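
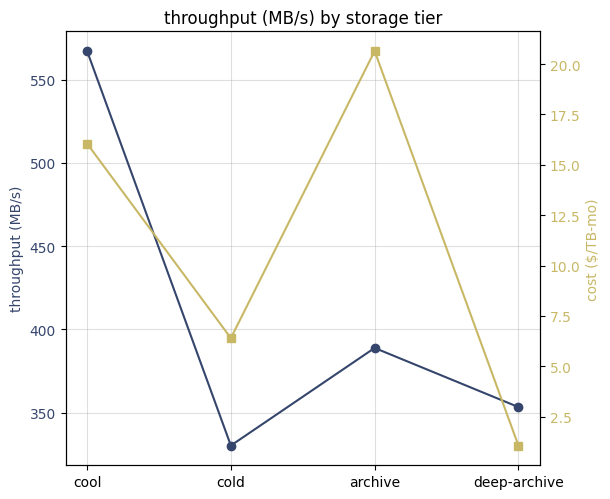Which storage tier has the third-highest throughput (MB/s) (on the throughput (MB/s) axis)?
Top 4 (on the throughput (MB/s) axis): cool ≈ 560, archive ≈ 380, deep-archive ≈ 360, cold ≈ 340.

deep-archive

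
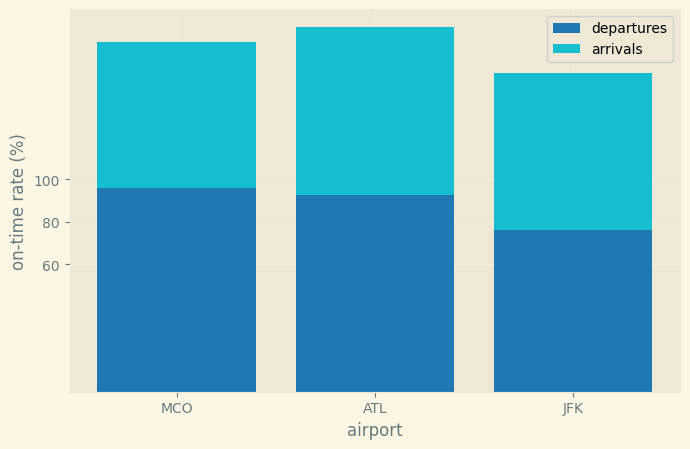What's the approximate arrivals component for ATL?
arrivals top ≈ 180, bottom ≈ 100; segment ≈ 80.

≈ 80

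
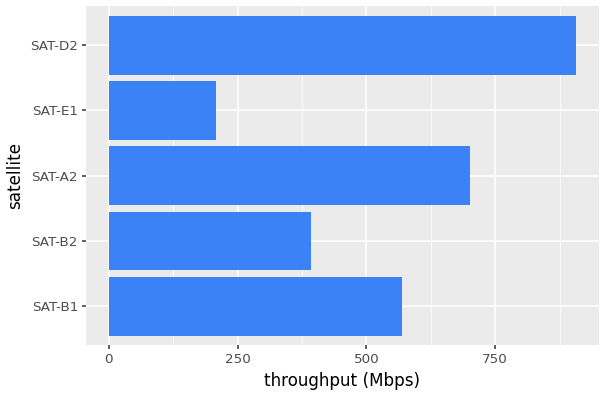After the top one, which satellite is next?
Top 3: SAT-D2 ≈ 900, SAT-A2 ≈ 700, SAT-B1 ≈ 600.

SAT-A2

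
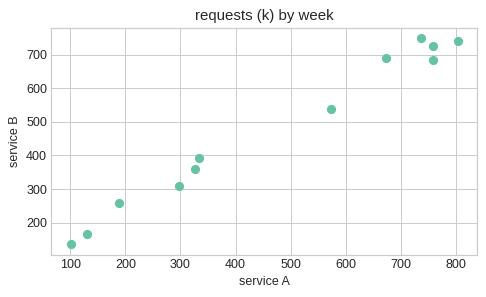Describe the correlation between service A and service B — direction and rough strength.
positive, strong

Points are positively correlated; strong (|r| ≈ 1.0).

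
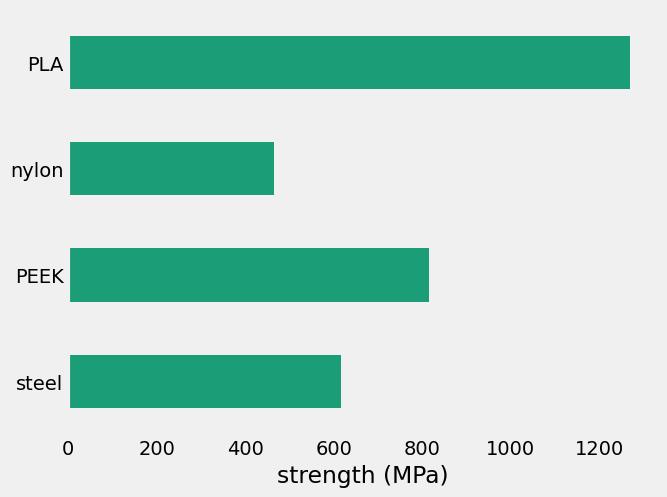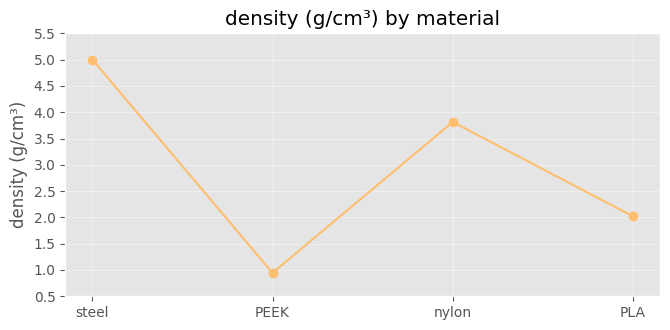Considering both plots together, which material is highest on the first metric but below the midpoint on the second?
Chart 2 median density (g/cm³) ≈ 3; below-median materials: PEEK, PLA. Among those, PLA has the highest strength (MPa) (≈ 1200).

PLA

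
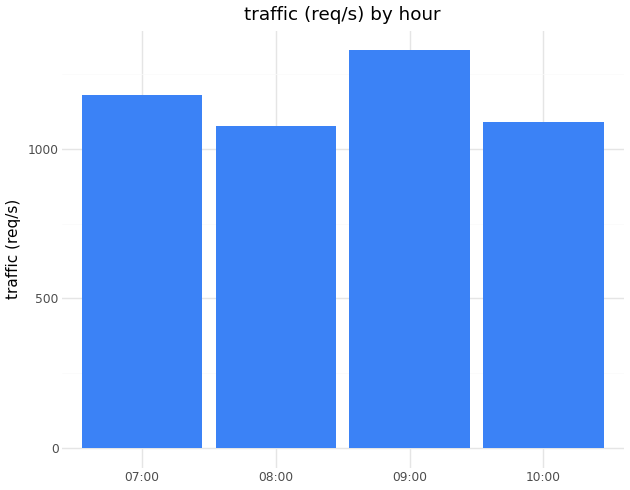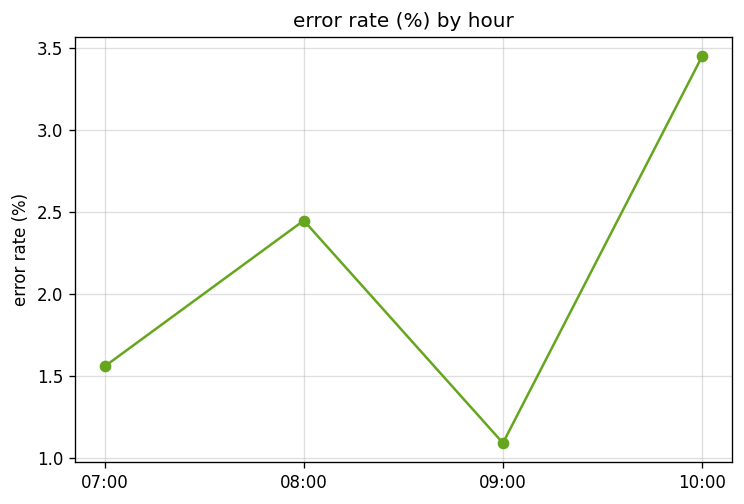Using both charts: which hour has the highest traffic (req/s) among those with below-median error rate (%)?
Chart 2 median error rate (%) ≈ 2; below-median hours: 07:00, 09:00. Among those, 09:00 has the highest traffic (req/s) (≈ 1400).

09:00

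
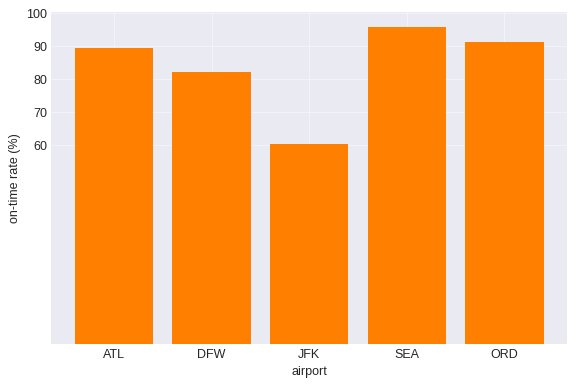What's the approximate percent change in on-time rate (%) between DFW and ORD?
DFW ≈ 80, ORD ≈ 90; (90 − 80) / 80 ≈ +12.5%.

≈ +12.5%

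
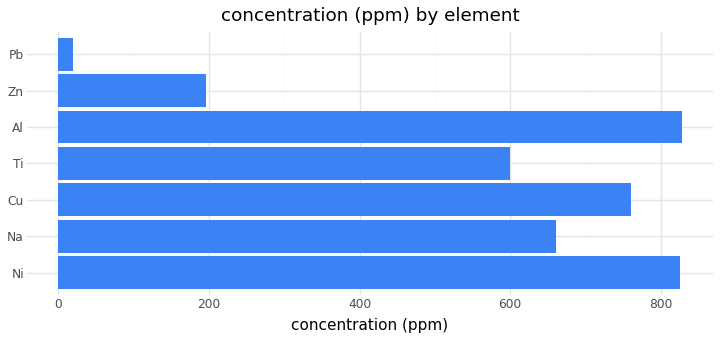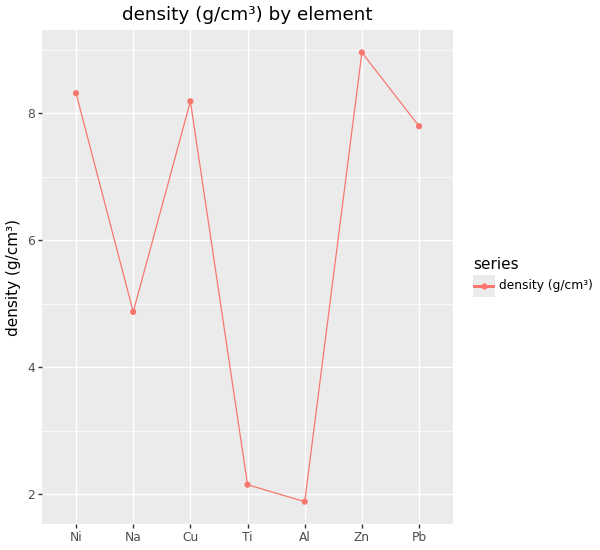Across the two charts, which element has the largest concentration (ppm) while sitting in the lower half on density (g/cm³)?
Chart 2 median density (g/cm³) ≈ 8; below-median elements: Na, Ti, Al. Among those, Al has the highest concentration (ppm) (≈ 800).

Al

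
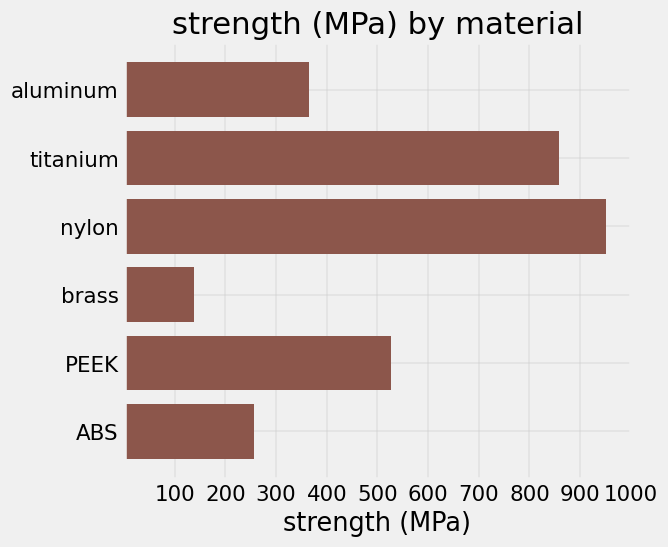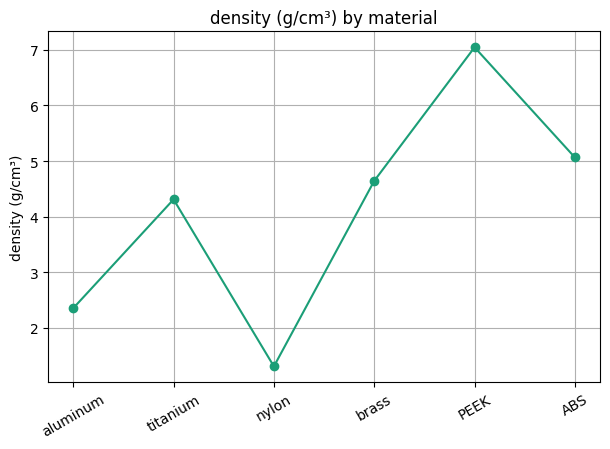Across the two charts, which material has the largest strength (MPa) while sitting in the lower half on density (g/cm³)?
nylon

Chart 2 median density (g/cm³) ≈ 4; below-median materials: aluminum, titanium, nylon. Among those, nylon has the highest strength (MPa) (≈ 1000).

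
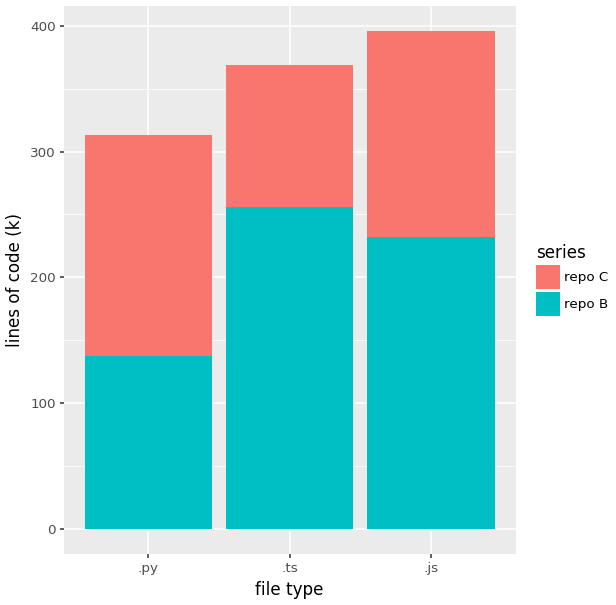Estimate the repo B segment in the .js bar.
repo B top ≈ 250, bottom ≈ 0; segment ≈ 250.

≈ 250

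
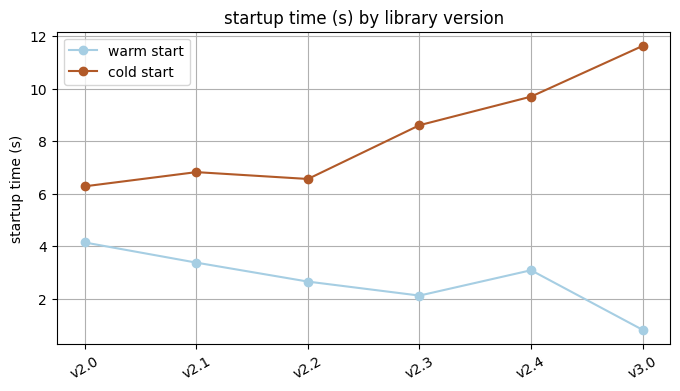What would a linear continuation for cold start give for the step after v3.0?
Last three: 9, 10, 12 → slope ≈ 1.5/step → next ≈ 13.5.

≈ 13.5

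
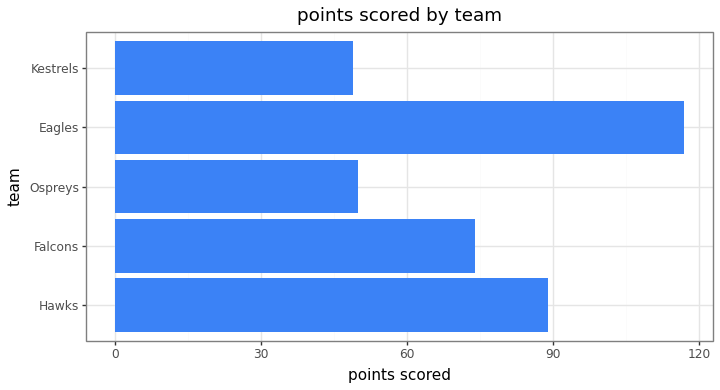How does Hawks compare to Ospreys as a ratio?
≈ 1.8×

Hawks ≈ 90, Ospreys ≈ 50; 90/50 ≈ 1.8.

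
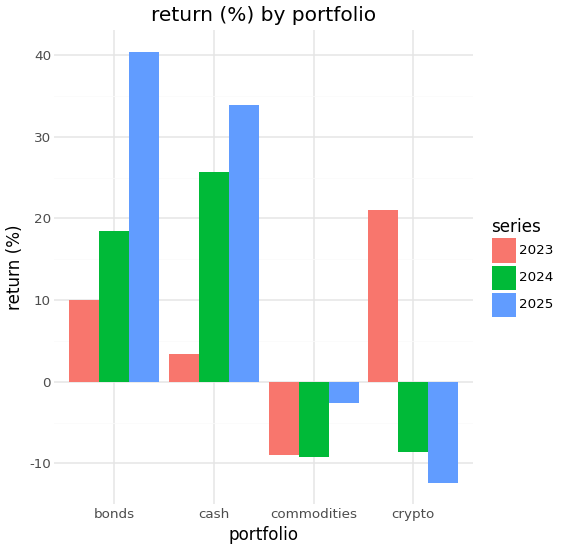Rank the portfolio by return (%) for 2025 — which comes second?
cash

Top 3 for 2025: bonds ≈ 40, cash ≈ 35, commodities ≈ -5.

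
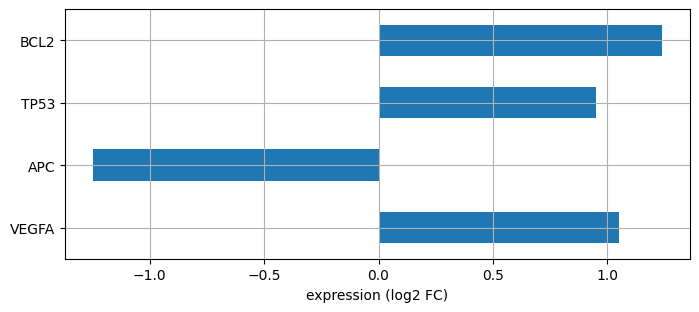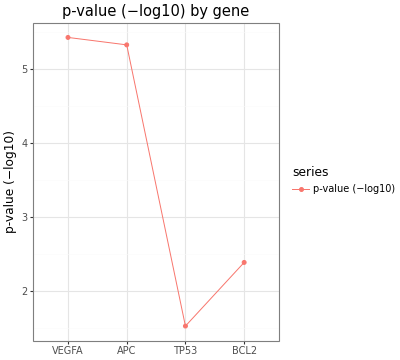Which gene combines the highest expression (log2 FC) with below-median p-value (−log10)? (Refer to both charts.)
BCL2

Chart 2 median p-value (−log10) ≈ 4; below-median genes: TP53, BCL2. Among those, BCL2 has the highest expression (log2 FC) (≈ 1.2).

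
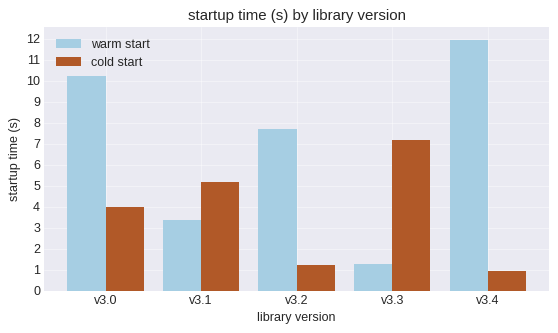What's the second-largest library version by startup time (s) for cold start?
v3.1

Top 3 for cold start: v3.3 ≈ 7, v3.1 ≈ 5, v3.0 ≈ 4.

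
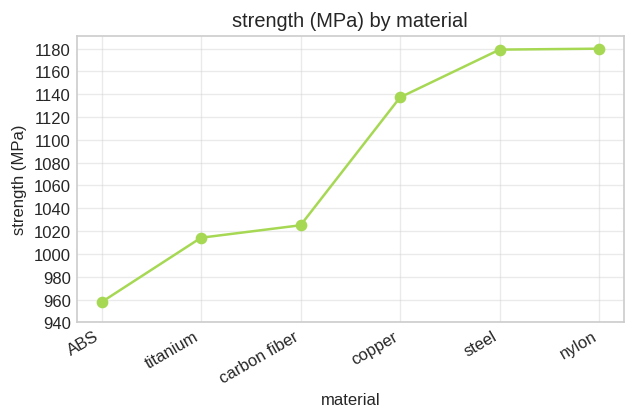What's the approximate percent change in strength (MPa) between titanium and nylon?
titanium ≈ 1020, nylon ≈ 1180; (1180 − 1020) / 1020 ≈ +15.7%.

≈ +15.7%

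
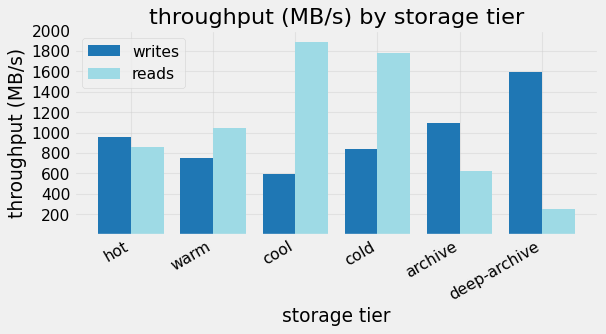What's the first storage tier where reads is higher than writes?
hot: reads ≈ 800 vs writes ≈ 1000 (not yet); warm: reads ≈ 1000 vs writes ≈ 800 (first crossover).

warm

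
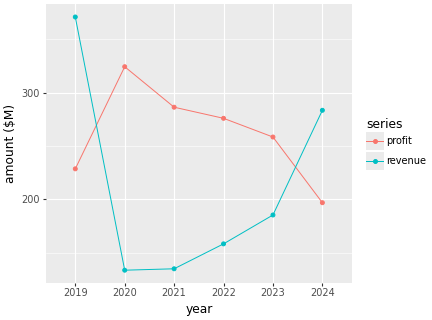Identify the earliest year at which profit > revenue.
2020

2019: profit ≈ 220 vs revenue ≈ 380 (not yet); 2020: profit ≈ 320 vs revenue ≈ 140 (first crossover).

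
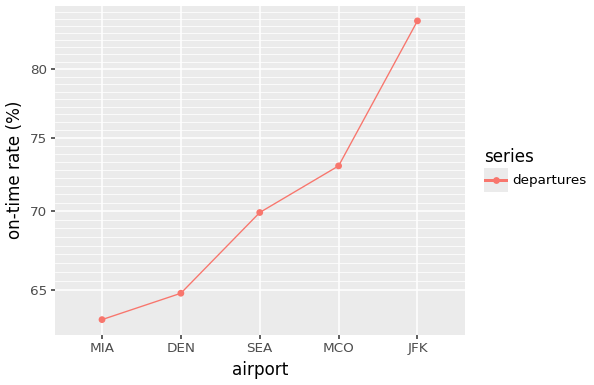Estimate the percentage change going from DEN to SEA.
DEN ≈ 64, SEA ≈ 70; (70 − 64) / 64 ≈ +9.4%.

≈ +9.4%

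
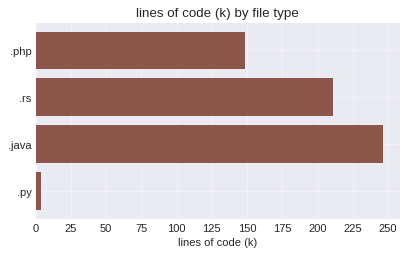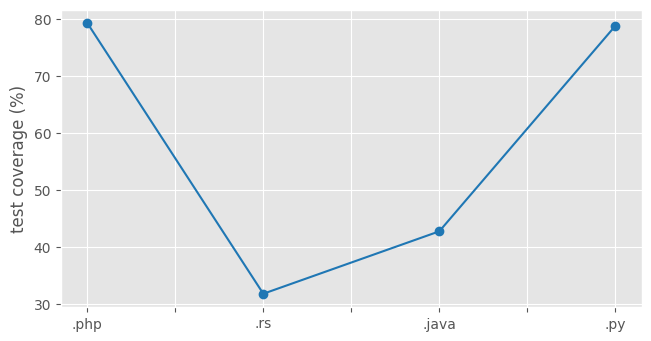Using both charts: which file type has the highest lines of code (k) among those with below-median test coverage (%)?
.java

Chart 2 median test coverage (%) ≈ 60; below-median file types: .rs, .java. Among those, .java has the highest lines of code (k) (≈ 250).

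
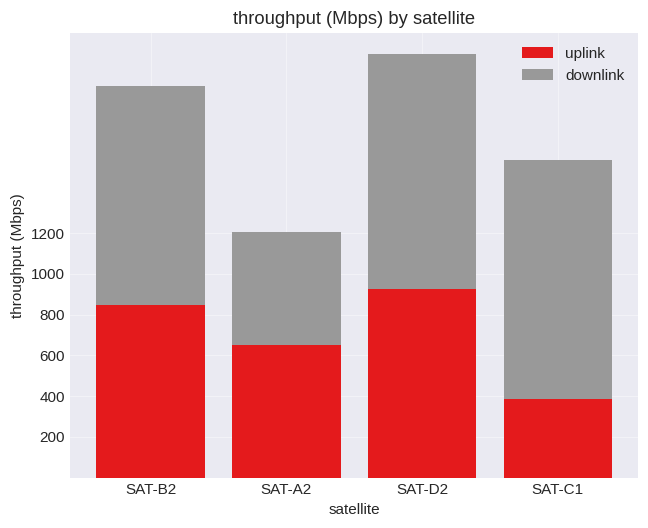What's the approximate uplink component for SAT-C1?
uplink top ≈ 400, bottom ≈ 0; segment ≈ 400.

≈ 400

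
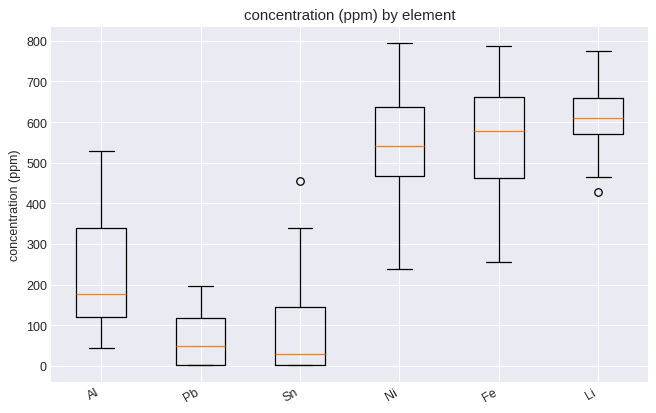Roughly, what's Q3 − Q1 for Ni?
≈ 200

Q3 ≈ 650, Q1 ≈ 450; IQR ≈ 200.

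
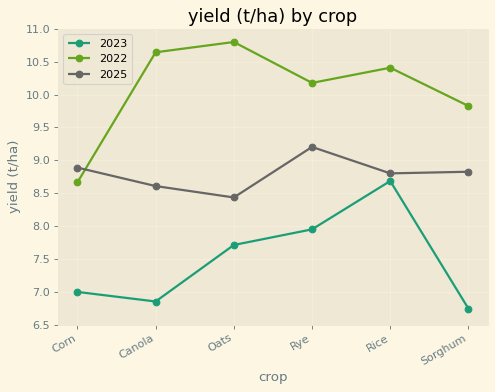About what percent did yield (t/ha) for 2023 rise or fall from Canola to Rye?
≈ +14.3%

Canola ≈ 7.0, Rye ≈ 8.0; (8.0 − 7.0) / 7.0 ≈ +14.3%.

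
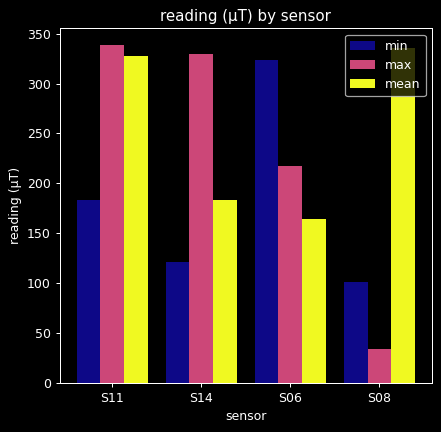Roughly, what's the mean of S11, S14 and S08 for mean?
(350 + 200 + 350) / 3 ≈ 300.

≈ 300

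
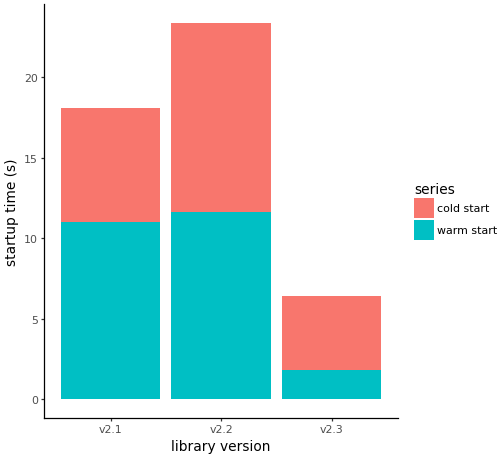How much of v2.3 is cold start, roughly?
cold start top ≈ 6, bottom ≈ 2; segment ≈ 4.

≈ 4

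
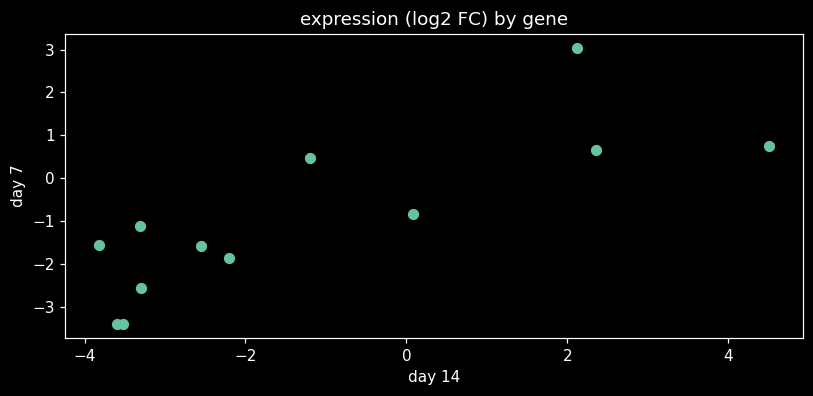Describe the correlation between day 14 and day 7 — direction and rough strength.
positive, strong

Points are positively correlated; strong (|r| ≈ 0.8).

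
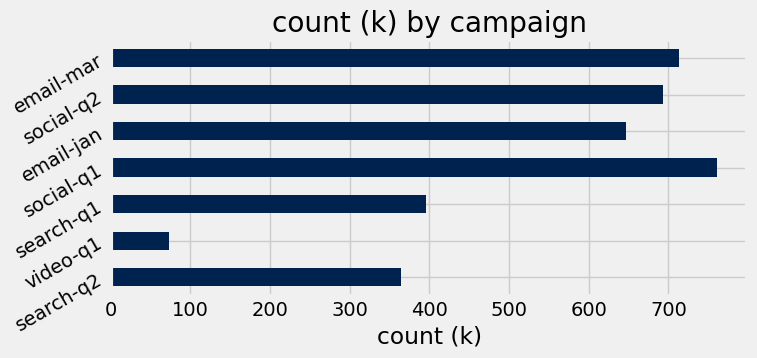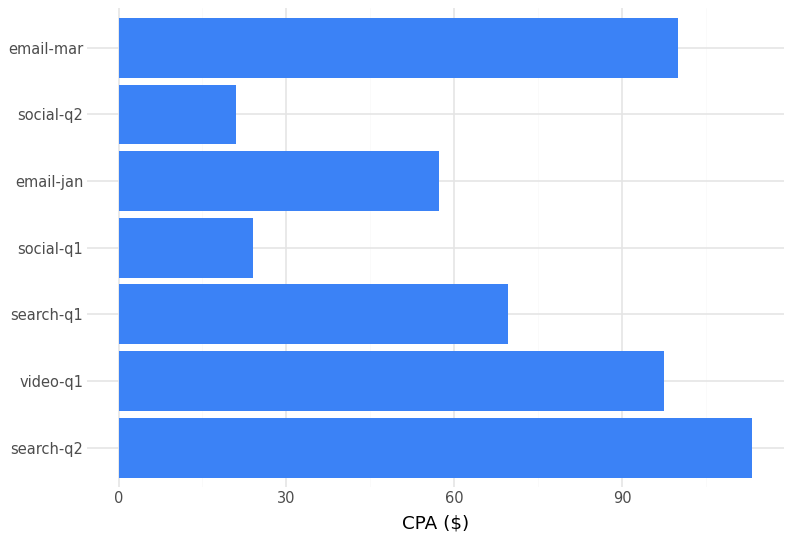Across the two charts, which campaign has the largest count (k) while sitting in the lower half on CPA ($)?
social-q1

Chart 2 median CPA ($) ≈ 60; below-median campaigns: social-q1, email-jan, social-q2. Among those, social-q1 has the highest count (k) (≈ 800).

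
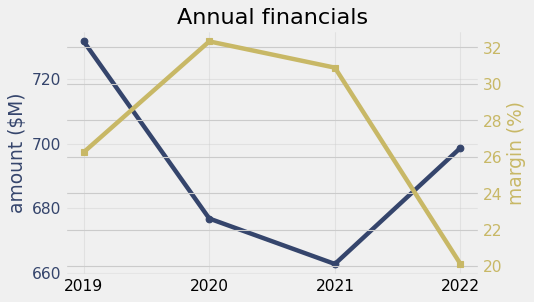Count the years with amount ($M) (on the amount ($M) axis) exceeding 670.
Above 670: 2019, 2020, 2022.

3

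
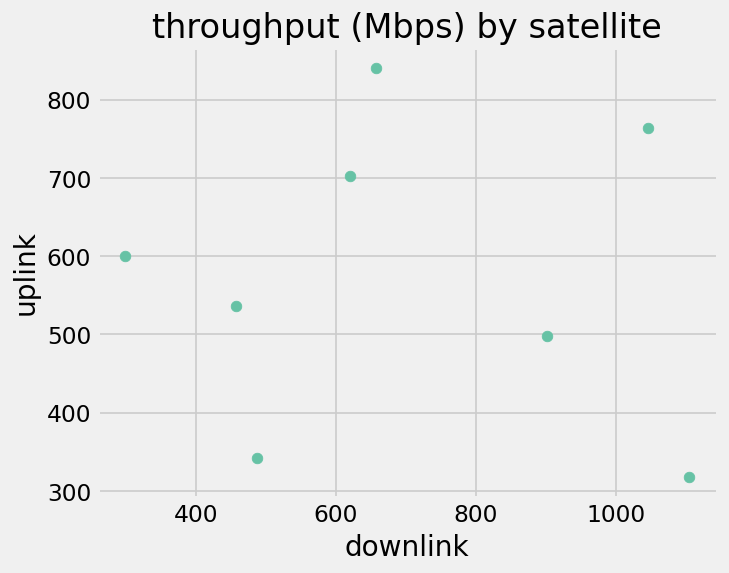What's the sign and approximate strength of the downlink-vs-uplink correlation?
Points are roughly uncorrelated; weak (|r| ≈ 0.1).

no clear correlation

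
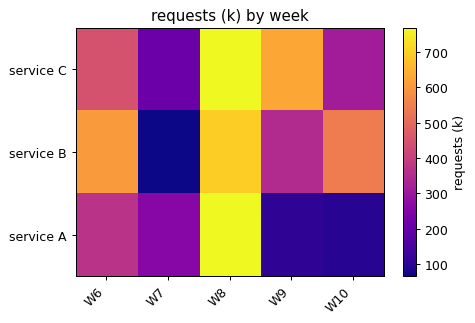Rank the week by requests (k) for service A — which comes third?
Top 4 for service A: W8 ≈ 800, W6 ≈ 400, W7 ≈ 300, W9 ≈ 100.

W7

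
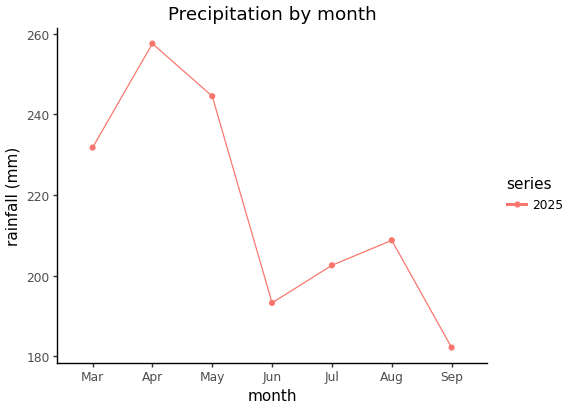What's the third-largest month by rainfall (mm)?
Top 4: Apr ≈ 260, May ≈ 240, Mar ≈ 230, Aug ≈ 210.

Mar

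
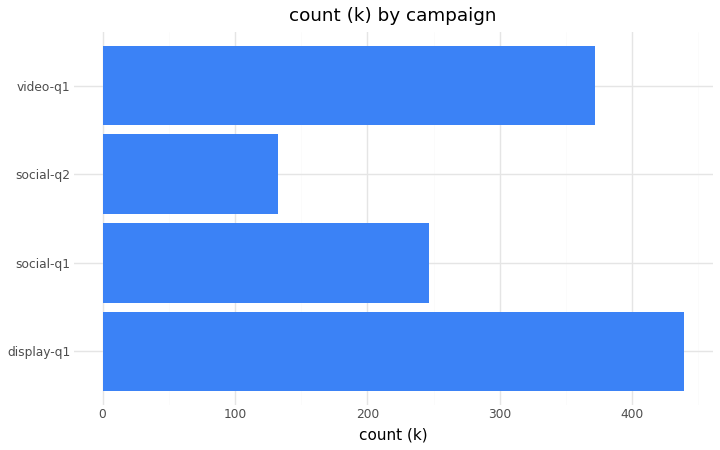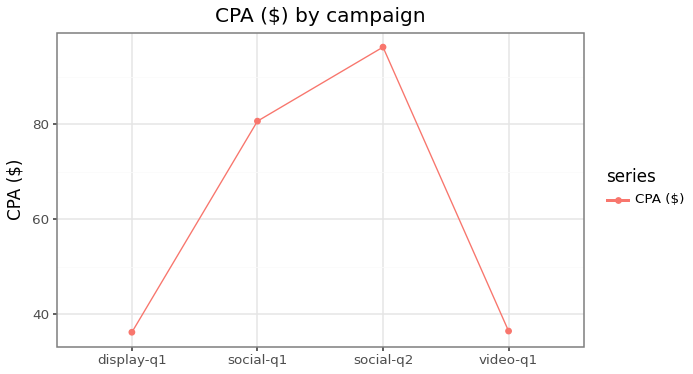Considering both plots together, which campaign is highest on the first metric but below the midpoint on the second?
Chart 2 median CPA ($) ≈ 60; below-median campaigns: display-q1, video-q1. Among those, display-q1 has the highest count (k) (≈ 450).

display-q1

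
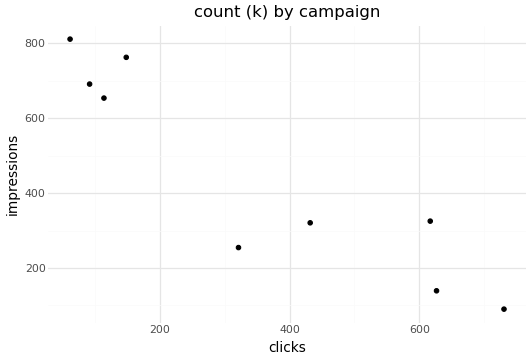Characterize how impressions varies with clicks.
negative, strong

Points are negatively correlated; strong (|r| ≈ 0.9).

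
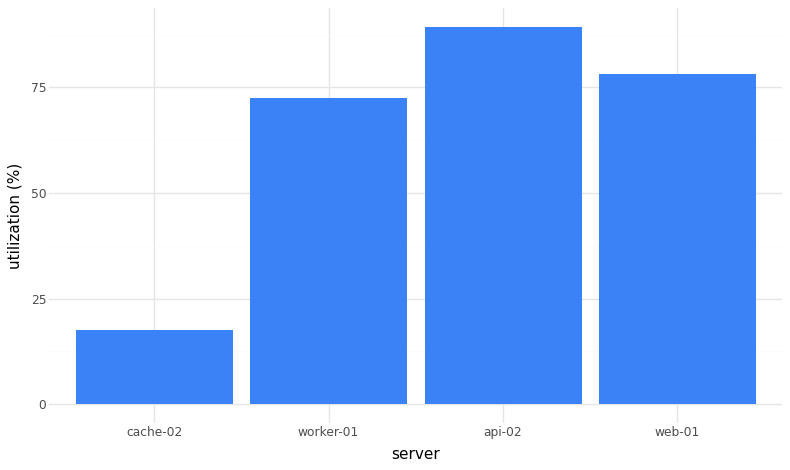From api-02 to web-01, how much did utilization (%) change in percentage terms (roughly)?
≈ -11.1%

api-02 ≈ 90, web-01 ≈ 80; (80 − 90) / 90 ≈ -11.1%.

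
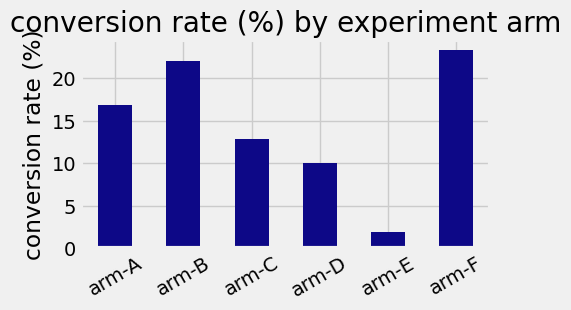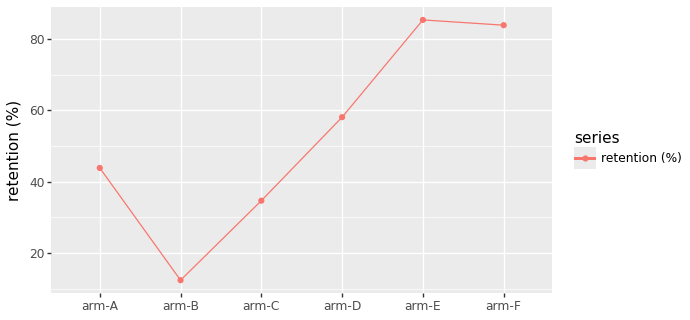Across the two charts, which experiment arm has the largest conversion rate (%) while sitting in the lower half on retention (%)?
Chart 2 median retention (%) ≈ 50; below-median experiment arms: arm-A, arm-B, arm-C. Among those, arm-B has the highest conversion rate (%) (≈ 20).

arm-B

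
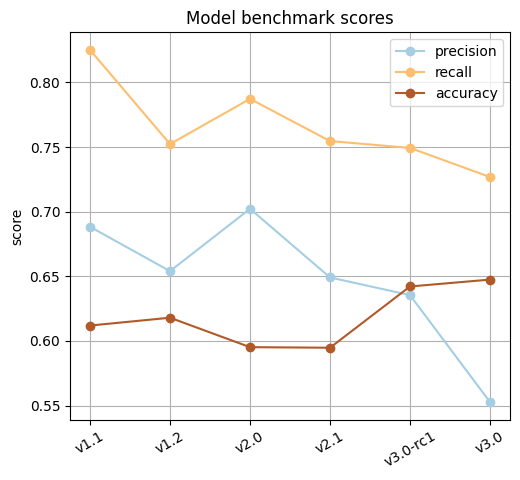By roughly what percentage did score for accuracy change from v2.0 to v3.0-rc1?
v2.0 ≈ 0.60, v3.0-rc1 ≈ 0.65; (0.65 − 0.60) / 0.60 ≈ +8.3%.

≈ +8.3%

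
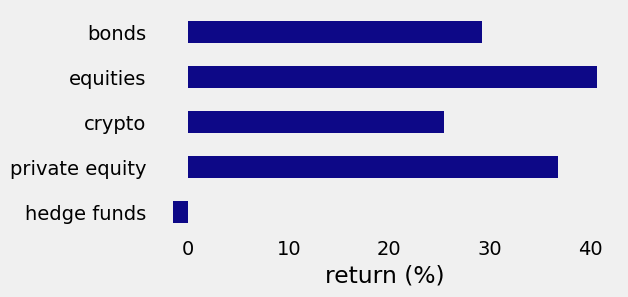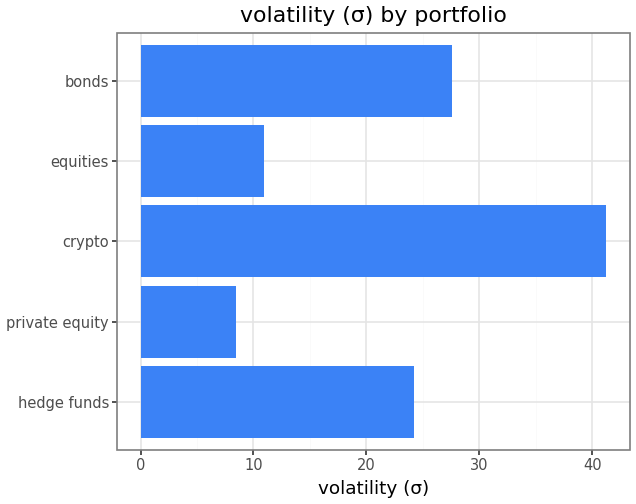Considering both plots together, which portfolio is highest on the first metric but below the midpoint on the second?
Chart 2 median volatility (σ) ≈ 25; below-median portfolios: private equity, equities. Among those, equities has the highest return (%) (≈ 40).

equities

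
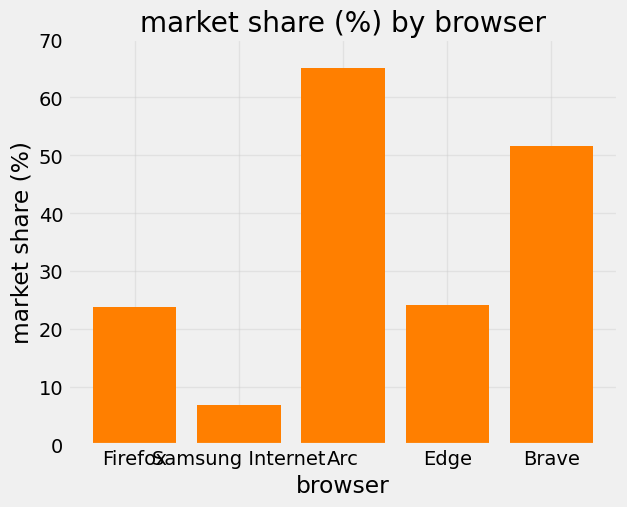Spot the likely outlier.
Arc

Arc ≈ 60; the rest sit between ≈ 10 and ≈ 50.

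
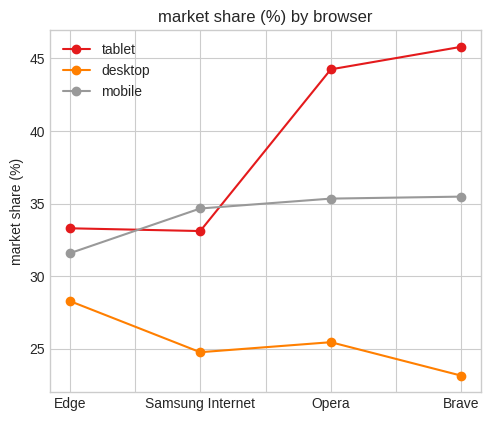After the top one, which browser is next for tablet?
Top 3 for tablet: Brave ≈ 46, Opera ≈ 44, Edge ≈ 34.

Opera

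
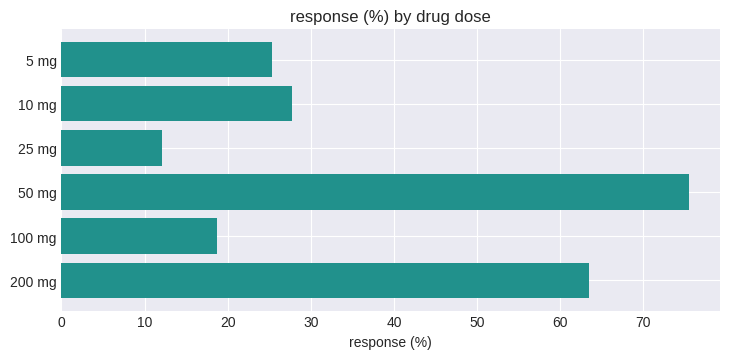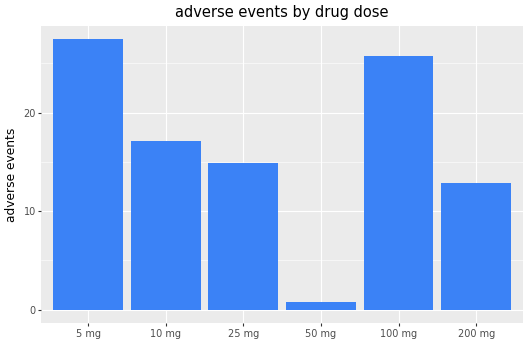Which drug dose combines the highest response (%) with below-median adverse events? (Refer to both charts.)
50 mg

Chart 2 median adverse events ≈ 15; below-median drug doses: 25 mg, 50 mg, 200 mg. Among those, 50 mg has the highest response (%) (≈ 80).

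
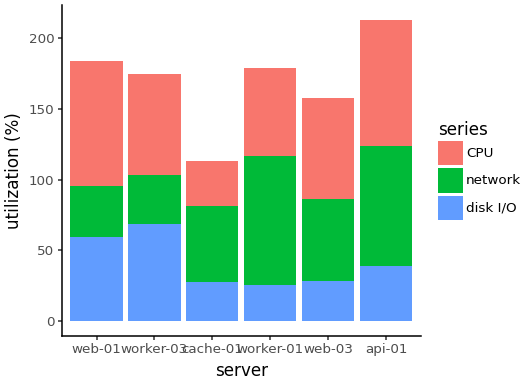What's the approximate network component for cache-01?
≈ 60

network top ≈ 80, bottom ≈ 20; segment ≈ 60.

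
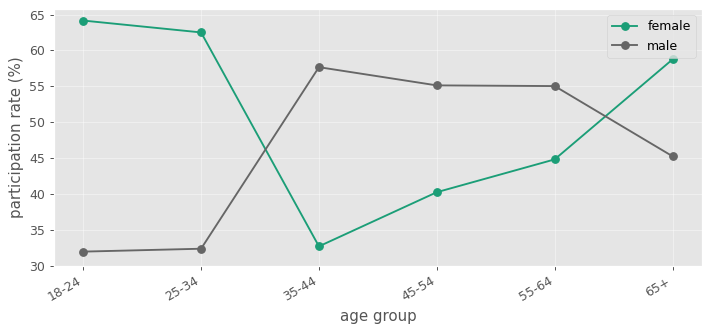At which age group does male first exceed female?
25-34: male ≈ 30 vs female ≈ 65 (not yet); 35-44: male ≈ 60 vs female ≈ 35 (first crossover).

35-44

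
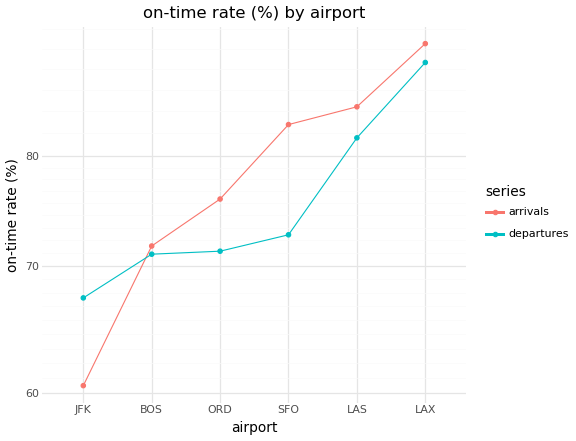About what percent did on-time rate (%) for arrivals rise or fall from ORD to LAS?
≈ +13.3%

ORD ≈ 75, LAS ≈ 85; (85 − 75) / 75 ≈ +13.3%.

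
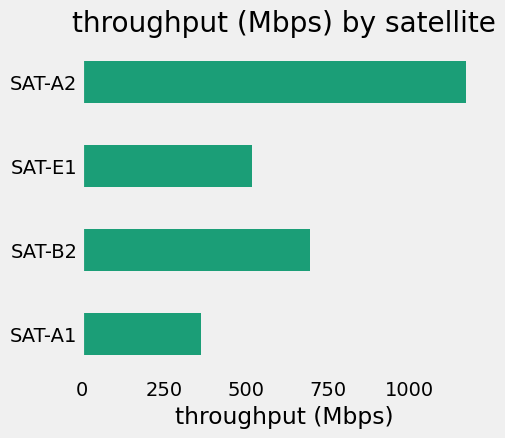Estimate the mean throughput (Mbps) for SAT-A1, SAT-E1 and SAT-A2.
(400 + 500 + 1200) / 3 ≈ 700.

≈ 700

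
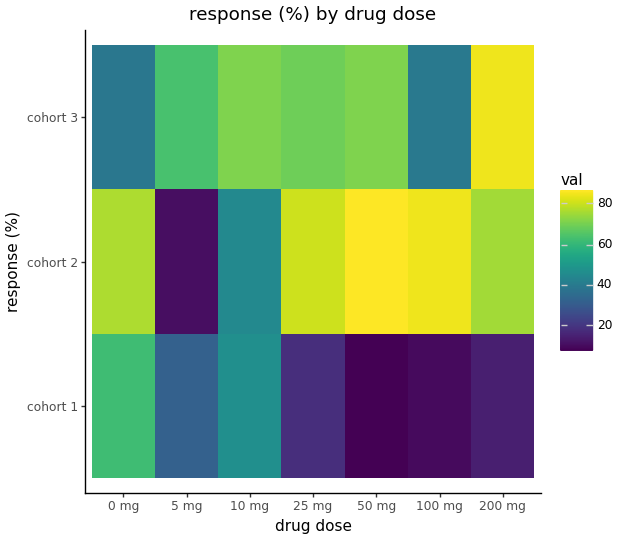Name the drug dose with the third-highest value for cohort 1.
Top 4 for cohort 1: 0 mg ≈ 60, 10 mg ≈ 50, 5 mg ≈ 30, 25 mg ≈ 20.

5 mg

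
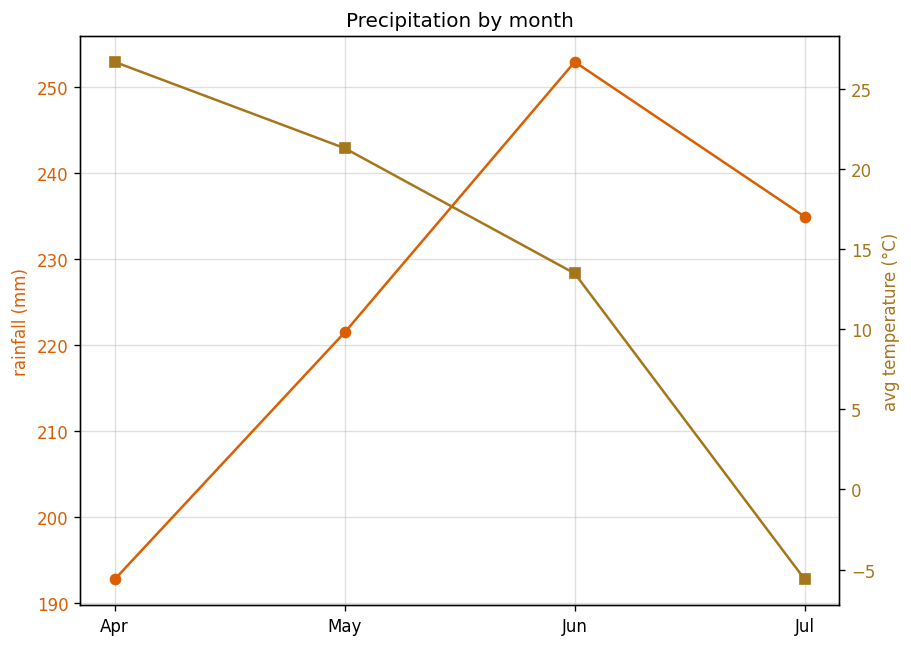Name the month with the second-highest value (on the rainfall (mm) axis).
Jul

Top 3 (on the rainfall (mm) axis): Jun ≈ 250, Jul ≈ 230, May ≈ 220.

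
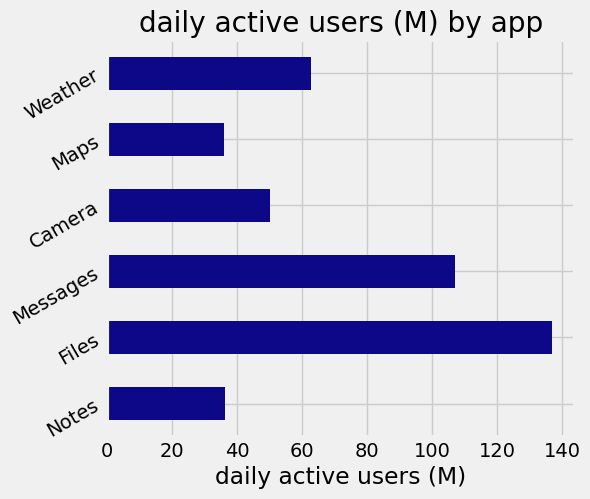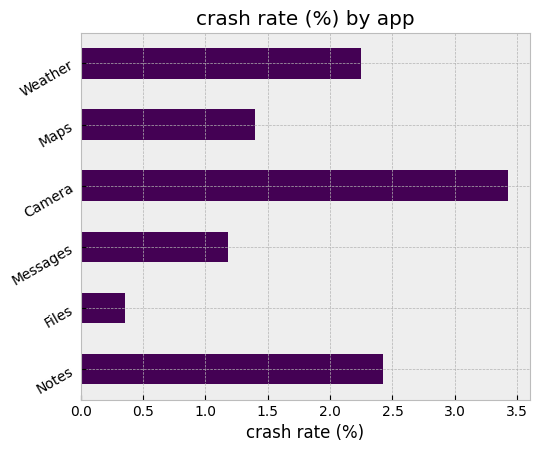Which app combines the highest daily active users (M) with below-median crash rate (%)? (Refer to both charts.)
Chart 2 median crash rate (%) ≈ 2; below-median apps: Files, Messages, Maps. Among those, Files has the highest daily active users (M) (≈ 140).

Files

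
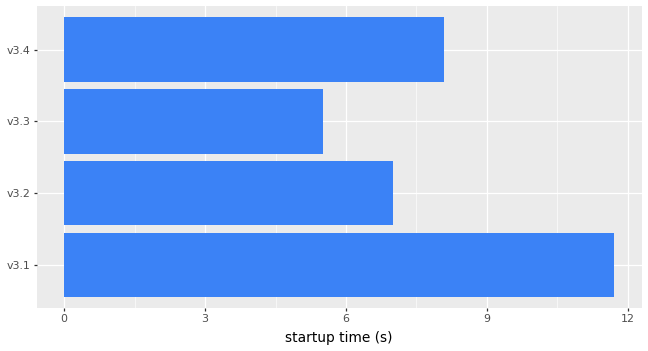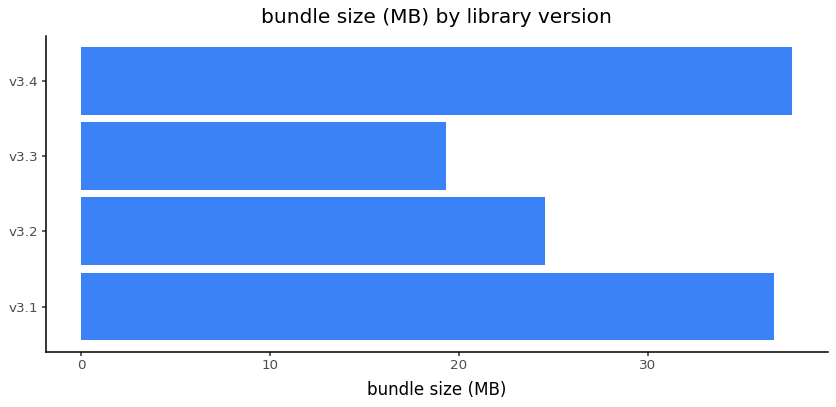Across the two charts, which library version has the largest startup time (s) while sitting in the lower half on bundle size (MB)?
Chart 2 median bundle size (MB) ≈ 30; below-median library versions: v3.2, v3.3. Among those, v3.2 has the highest startup time (s) (≈ 8).

v3.2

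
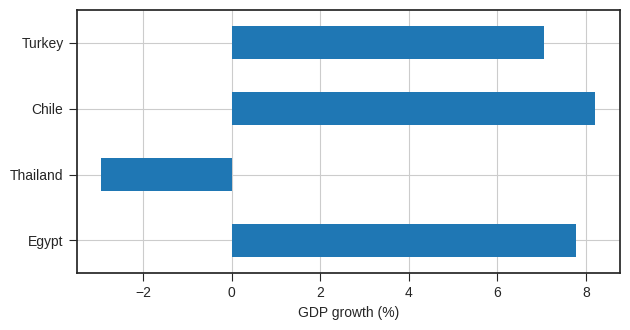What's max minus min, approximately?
Max Chile ≈ 8, min Thailand ≈ -3; range ≈ 11.

≈ 11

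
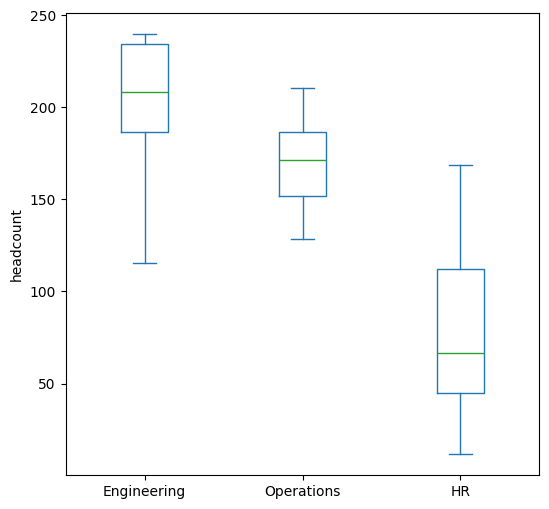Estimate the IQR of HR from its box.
≈ 80

Q3 ≈ 120, Q1 ≈ 40; IQR ≈ 80.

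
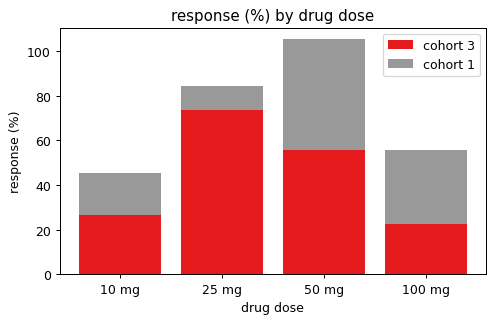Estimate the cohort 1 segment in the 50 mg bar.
cohort 1 top ≈ 110, bottom ≈ 60; segment ≈ 50.

≈ 50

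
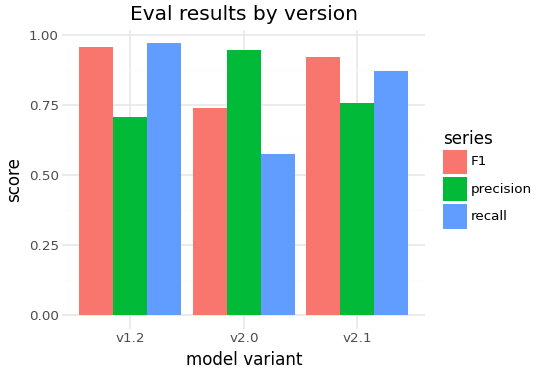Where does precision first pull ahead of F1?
v1.2: precision ≈ 0.7 vs F1 ≈ 1.0 (not yet); v2.0: precision ≈ 0.9 vs F1 ≈ 0.7 (first crossover).

v2.0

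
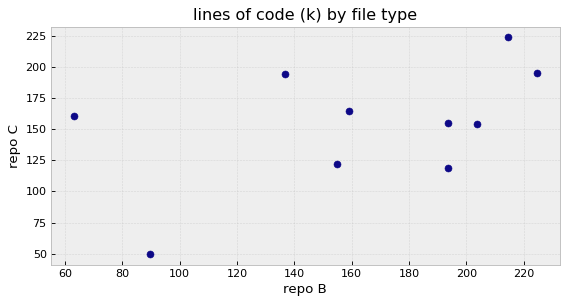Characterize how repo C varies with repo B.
Points are positively correlated; moderate (|r| ≈ 0.5).

positive, moderate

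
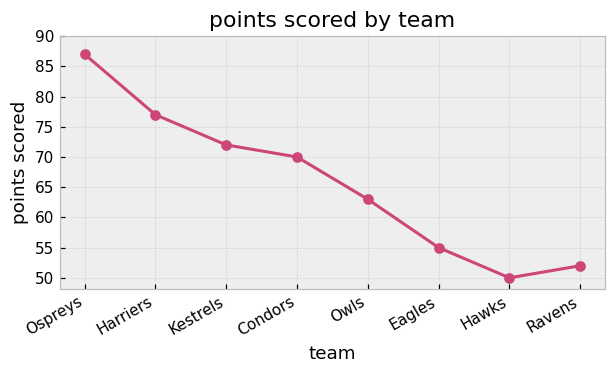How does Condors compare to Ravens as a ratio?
Condors ≈ 70, Ravens ≈ 50; 70/50 ≈ 1.4.

≈ 1.4×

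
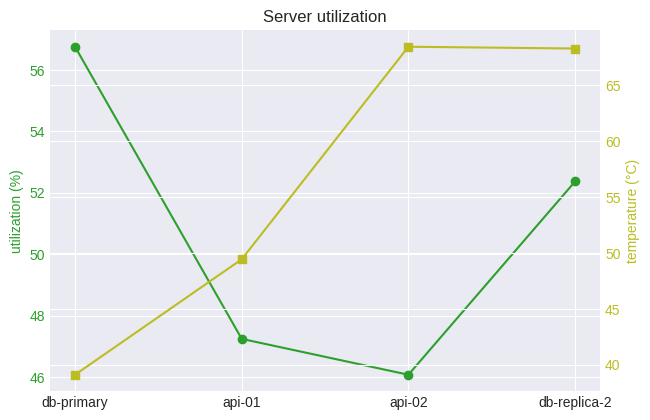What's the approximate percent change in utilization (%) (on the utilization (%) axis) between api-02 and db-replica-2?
≈ +13%

api-02 ≈ 46, db-replica-2 ≈ 52; (52 − 46) / 46 ≈ +13%.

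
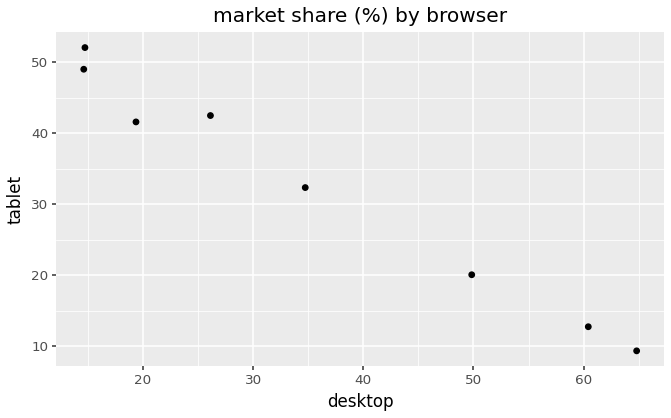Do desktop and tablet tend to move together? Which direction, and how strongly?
Points are negatively correlated; strong (|r| ≈ 1.0).

negative, strong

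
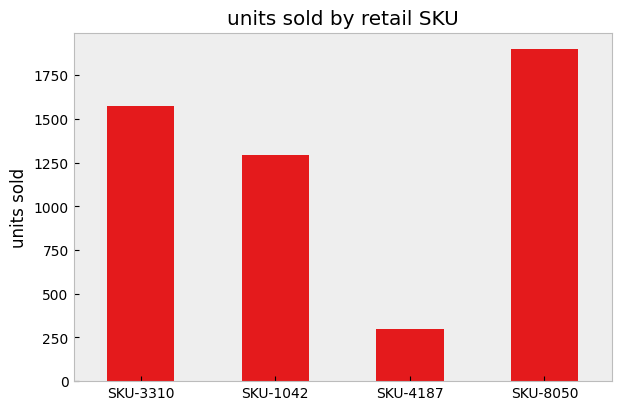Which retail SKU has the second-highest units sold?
SKU-3310

Top 3: SKU-8050 ≈ 1800, SKU-3310 ≈ 1600, SKU-1042 ≈ 1200.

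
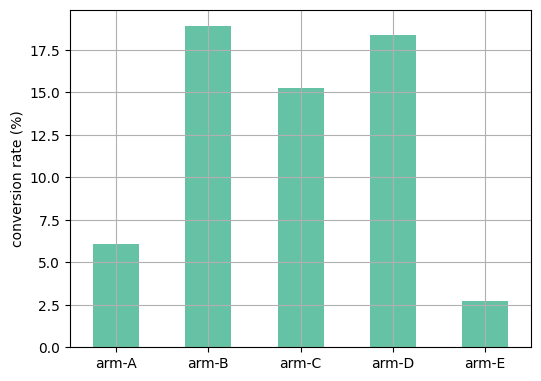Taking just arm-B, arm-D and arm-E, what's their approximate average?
(18 + 18 + 2) / 3 ≈ 13.

≈ 13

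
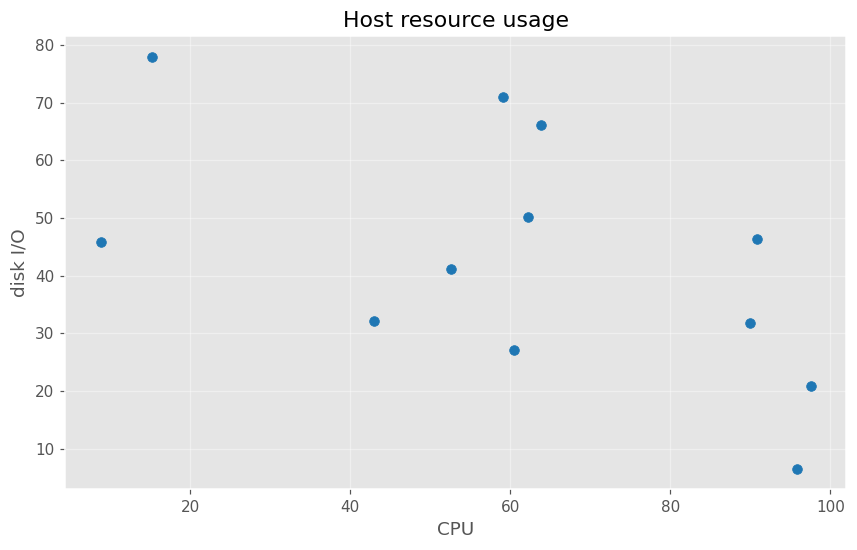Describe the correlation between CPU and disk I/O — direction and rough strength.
Points are negatively correlated; moderate (|r| ≈ 0.6).

negative, moderate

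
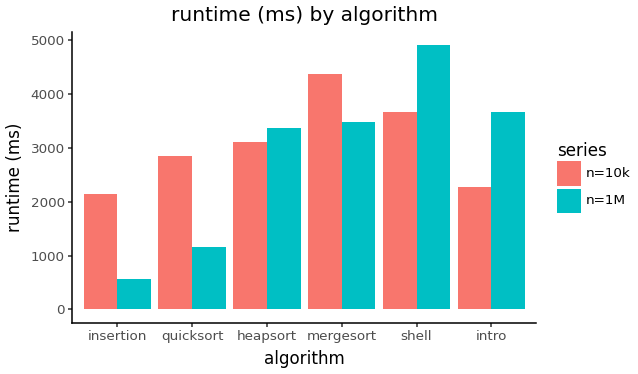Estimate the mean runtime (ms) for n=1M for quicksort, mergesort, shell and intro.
≈ 3250

(1000 + 3500 + 5000 + 3500) / 4 ≈ 3250.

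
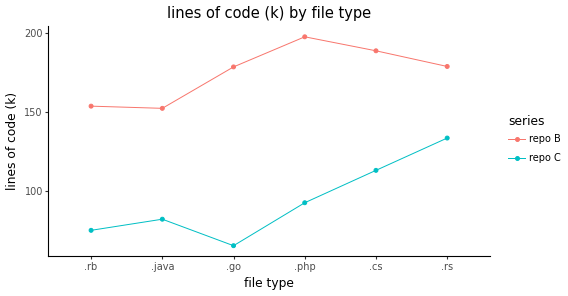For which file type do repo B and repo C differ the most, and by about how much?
.go, ≈ 120 k

.go: repo B ≈ 180, repo C ≈ 60 → gap ≈ 120. Next-largest (.php) is only ≈ 100.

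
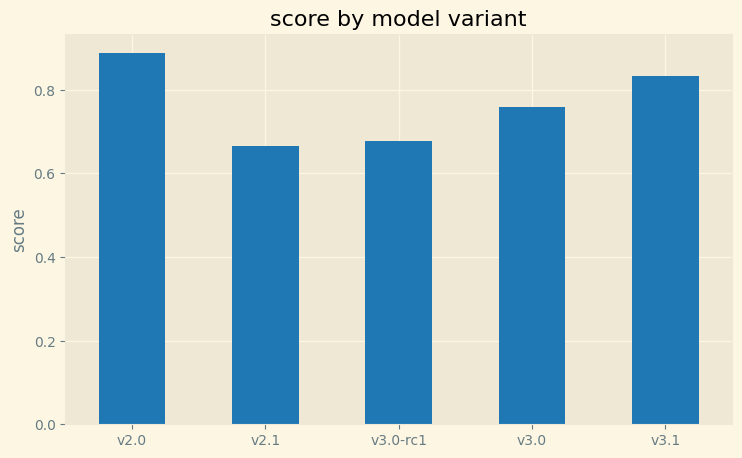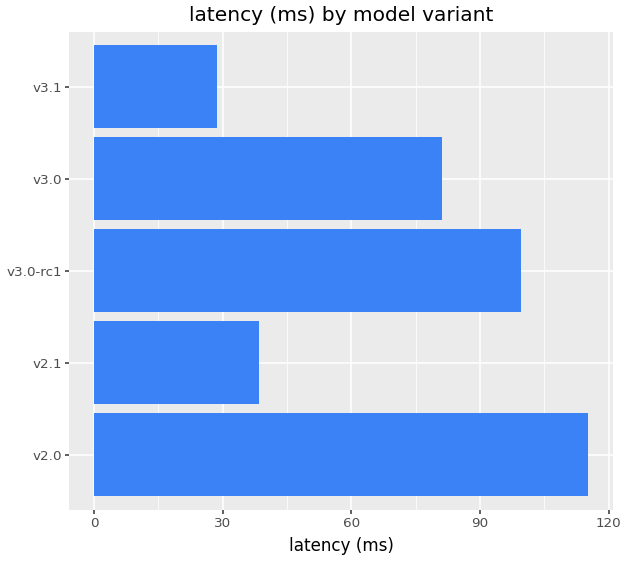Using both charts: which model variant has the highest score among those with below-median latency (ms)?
v3.1

Chart 2 median latency (ms) ≈ 80; below-median model variants: v2.1, v3.1. Among those, v3.1 has the highest score (≈ 0.8).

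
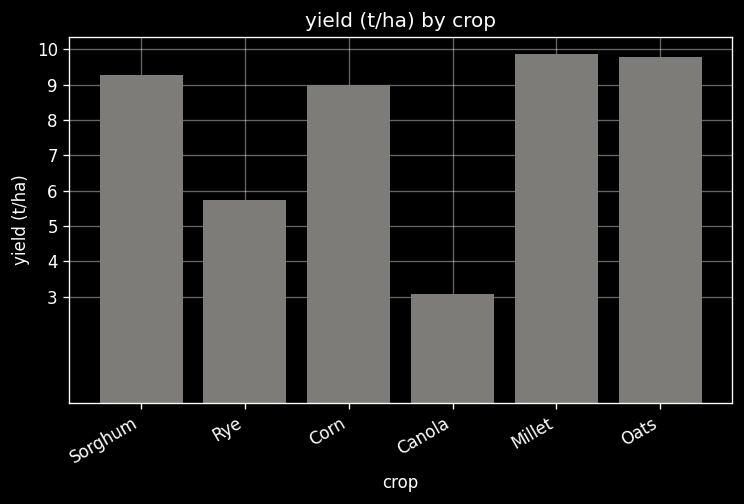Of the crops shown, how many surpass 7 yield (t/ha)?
Above 7: Sorghum, Corn, Millet, Oats.

4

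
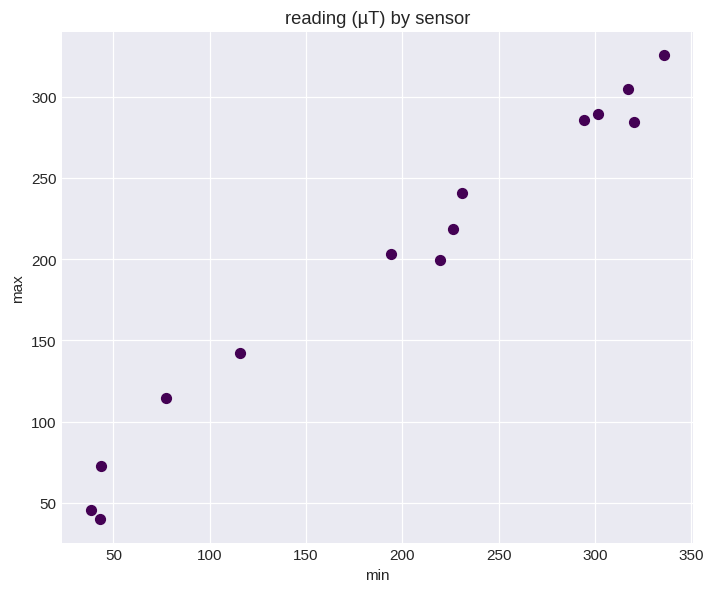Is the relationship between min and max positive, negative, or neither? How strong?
Points are positively correlated; strong (|r| ≈ 1.0).

positive, strong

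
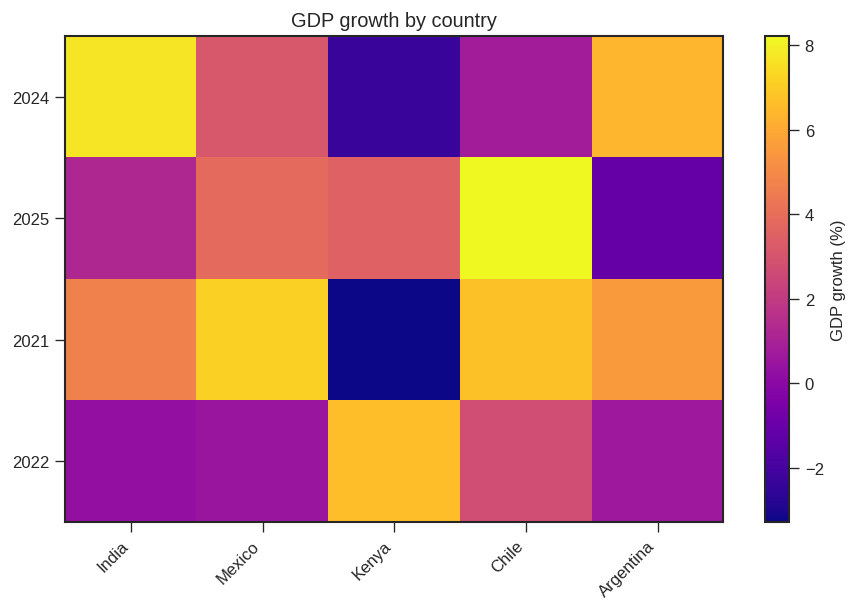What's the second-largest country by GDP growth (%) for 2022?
Chile

Top 3 for 2022: Kenya ≈ 7, Chile ≈ 3, Argentina ≈ 1.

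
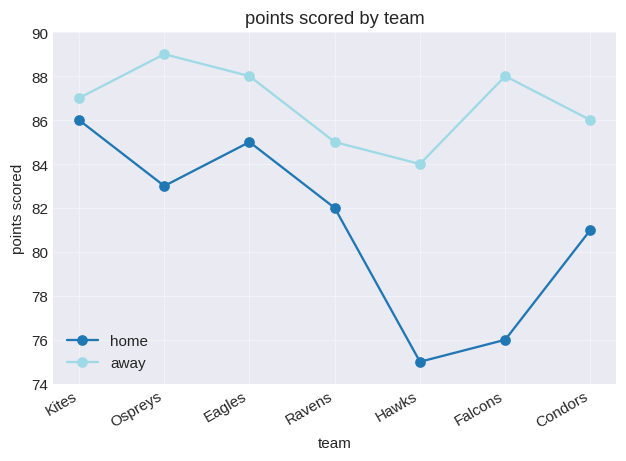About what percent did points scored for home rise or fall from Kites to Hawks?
≈ -11.6%

Kites ≈ 86, Hawks ≈ 76; (76 − 86) / 86 ≈ -11.6%.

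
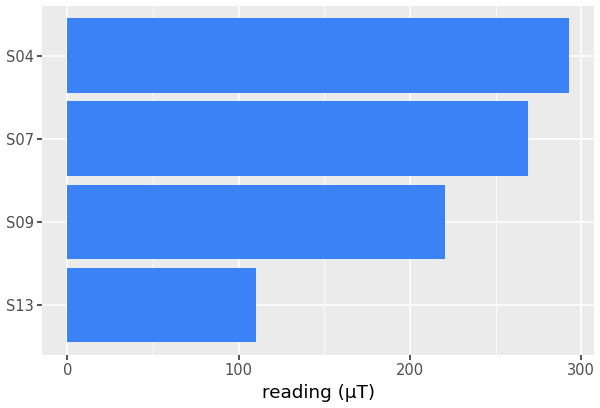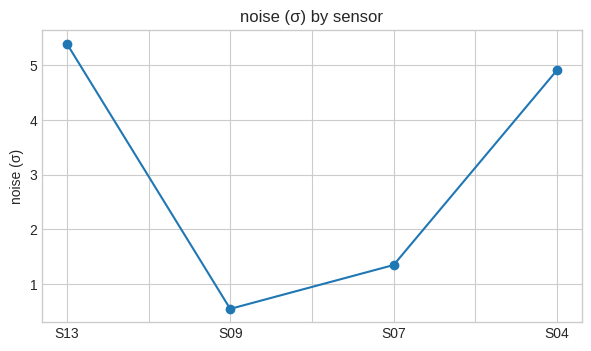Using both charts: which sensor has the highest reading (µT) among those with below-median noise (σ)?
Chart 2 median noise (σ) ≈ 3; below-median sensors: S09, S07. Among those, S07 has the highest reading (µT) (≈ 250).

S07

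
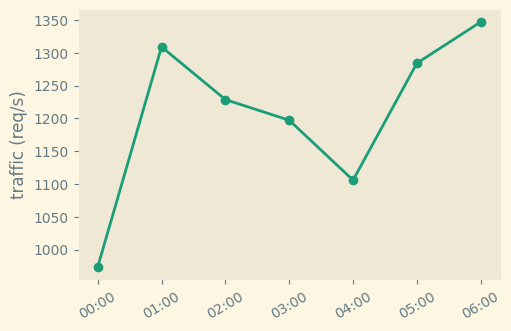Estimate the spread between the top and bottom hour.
≈ 400

Max 06:00 ≈ 1350, min 00:00 ≈ 950; range ≈ 400.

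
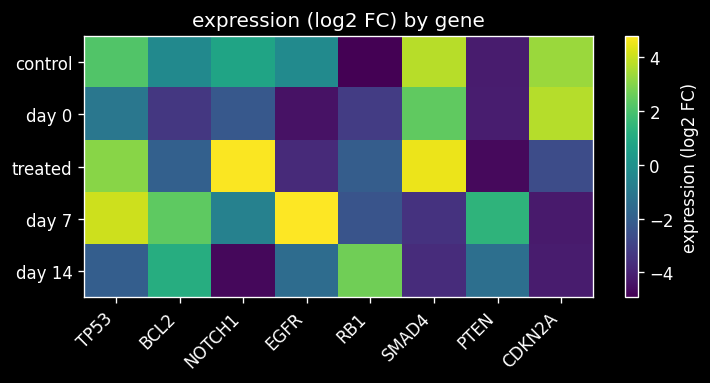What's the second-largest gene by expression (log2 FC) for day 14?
Top 3 for day 14: RB1 ≈ 3, BCL2 ≈ 1, PTEN ≈ -1.

BCL2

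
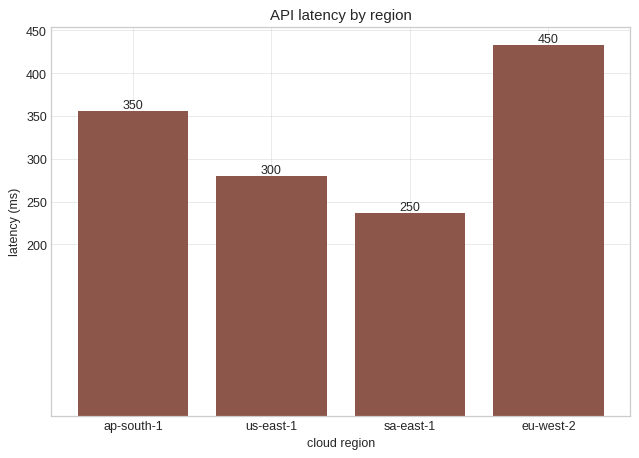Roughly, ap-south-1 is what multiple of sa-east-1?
ap-south-1 ≈ 350, sa-east-1 ≈ 250; 350/250 ≈ 1.4.

≈ 1.4×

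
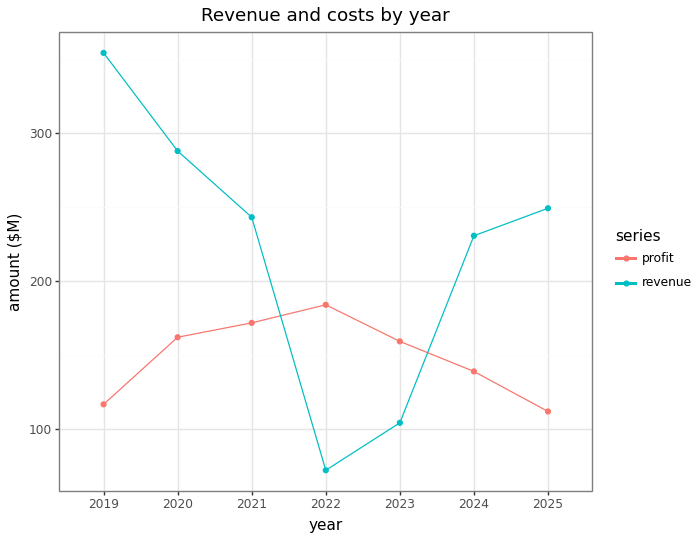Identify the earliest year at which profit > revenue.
2021: profit ≈ 175 vs revenue ≈ 250 (not yet); 2022: profit ≈ 175 vs revenue ≈ 75 (first crossover).

2022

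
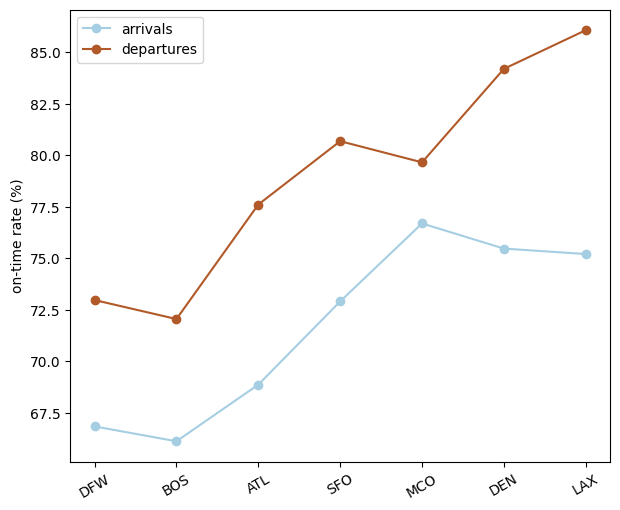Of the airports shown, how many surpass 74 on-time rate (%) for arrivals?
Above 74: MCO, DEN, LAX.

3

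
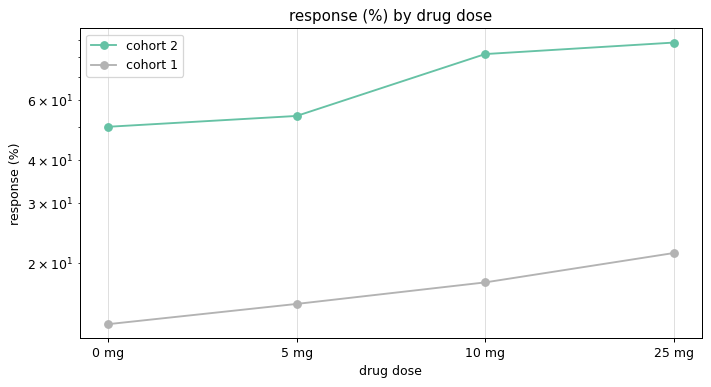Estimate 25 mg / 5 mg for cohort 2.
25 mg ≈ 90, 5 mg ≈ 50; 90/50 ≈ 1.8.

≈ 1.8×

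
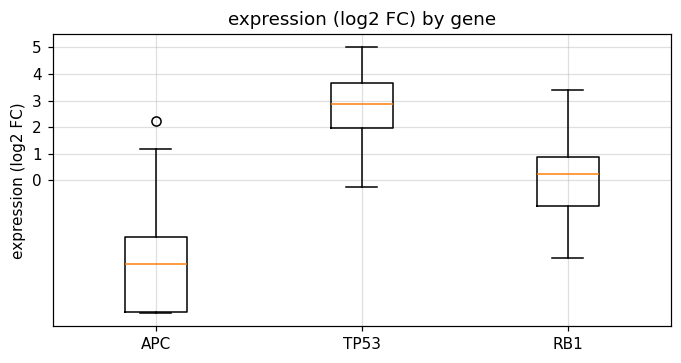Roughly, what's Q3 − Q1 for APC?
≈ 3

Q3 ≈ -2, Q1 ≈ -5; IQR ≈ 3.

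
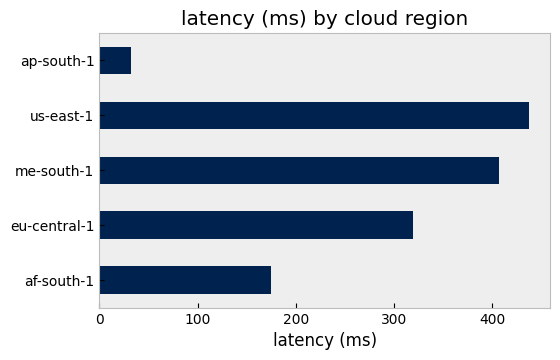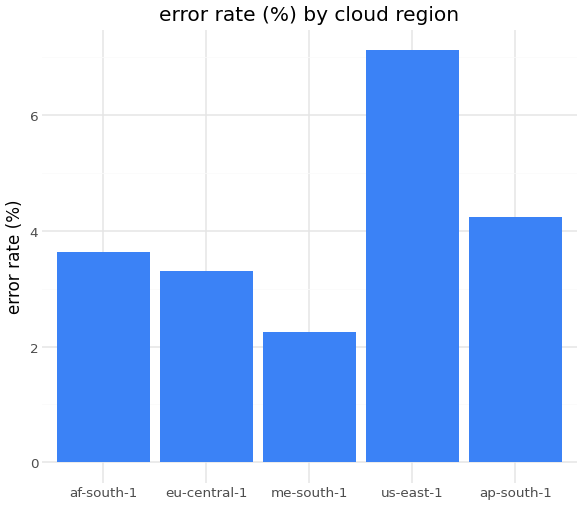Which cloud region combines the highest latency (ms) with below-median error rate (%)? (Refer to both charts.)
me-south-1

Chart 2 median error rate (%) ≈ 4; below-median cloud regions: eu-central-1, me-south-1. Among those, me-south-1 has the highest latency (ms) (≈ 400).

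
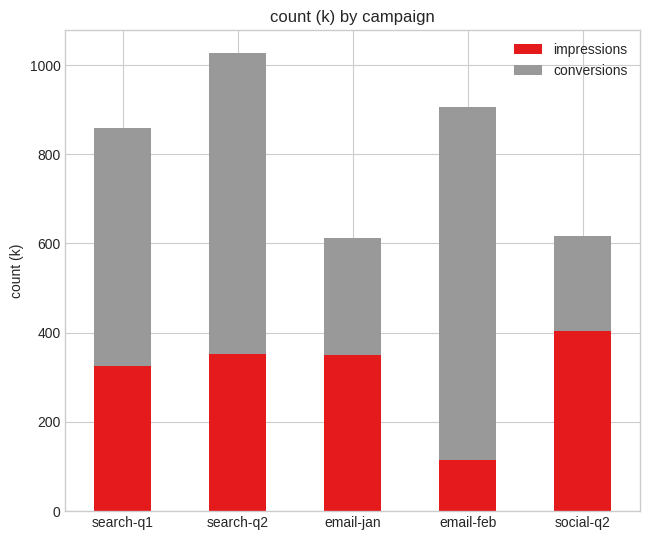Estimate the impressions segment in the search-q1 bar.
impressions top ≈ 300, bottom ≈ 0; segment ≈ 300.

≈ 300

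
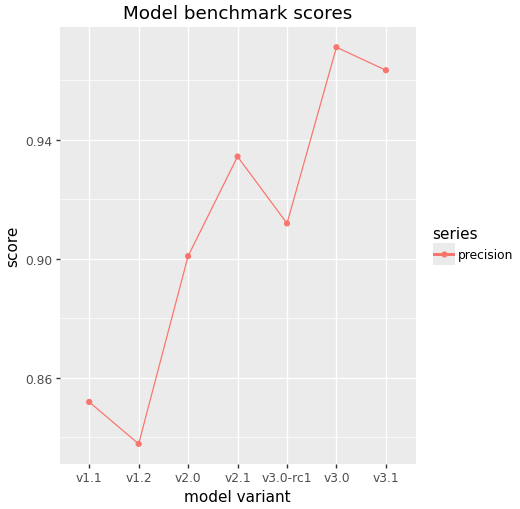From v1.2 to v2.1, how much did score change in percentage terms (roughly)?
≈ +11.9%

v1.2 ≈ 0.84, v2.1 ≈ 0.94; (0.94 − 0.84) / 0.84 ≈ +11.9%.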